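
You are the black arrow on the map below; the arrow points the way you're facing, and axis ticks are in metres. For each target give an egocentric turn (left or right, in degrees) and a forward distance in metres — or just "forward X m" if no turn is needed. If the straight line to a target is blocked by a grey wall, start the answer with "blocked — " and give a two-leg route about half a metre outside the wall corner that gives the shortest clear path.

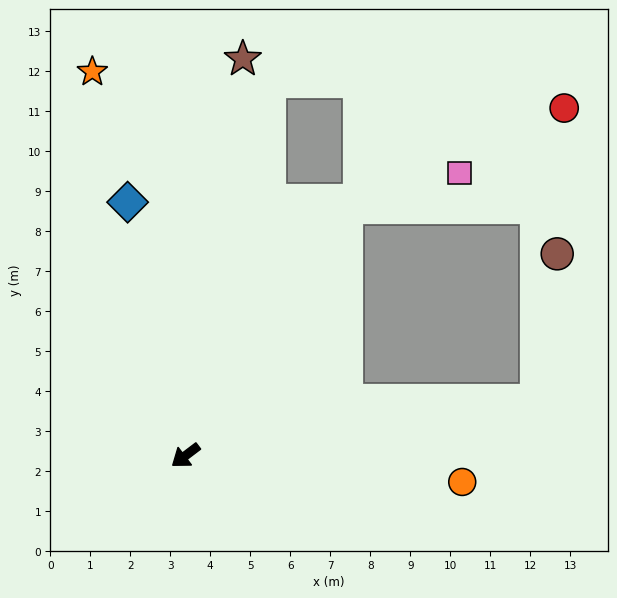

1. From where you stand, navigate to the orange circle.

turn left 137°, forward 6.9 m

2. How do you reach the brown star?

turn right 135°, forward 10.0 m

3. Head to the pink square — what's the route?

blocked — turn right 160°, forward 7.4 m, then turn right 40°, forward 3.0 m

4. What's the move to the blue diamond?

turn right 114°, forward 6.5 m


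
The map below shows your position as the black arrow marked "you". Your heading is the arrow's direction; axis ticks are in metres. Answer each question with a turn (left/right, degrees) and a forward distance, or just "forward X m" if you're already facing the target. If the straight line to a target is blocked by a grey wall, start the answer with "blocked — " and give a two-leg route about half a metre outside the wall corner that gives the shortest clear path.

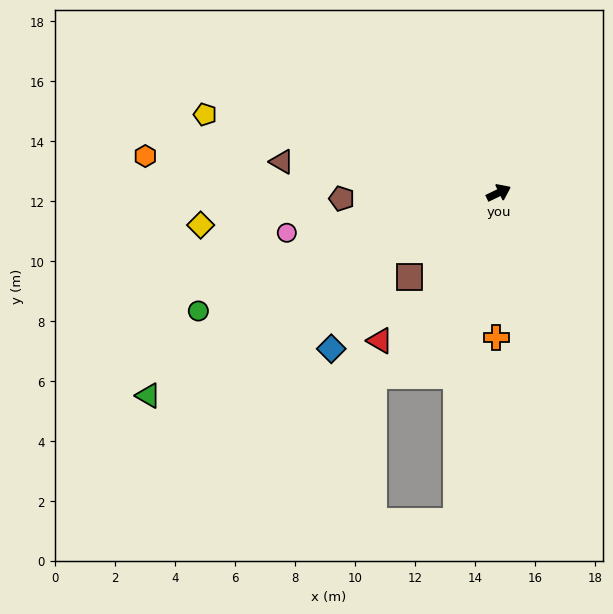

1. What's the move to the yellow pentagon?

turn left 139°, forward 10.1 m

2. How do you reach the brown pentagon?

turn left 156°, forward 5.2 m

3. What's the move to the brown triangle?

turn left 146°, forward 7.3 m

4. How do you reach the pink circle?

turn left 165°, forward 7.2 m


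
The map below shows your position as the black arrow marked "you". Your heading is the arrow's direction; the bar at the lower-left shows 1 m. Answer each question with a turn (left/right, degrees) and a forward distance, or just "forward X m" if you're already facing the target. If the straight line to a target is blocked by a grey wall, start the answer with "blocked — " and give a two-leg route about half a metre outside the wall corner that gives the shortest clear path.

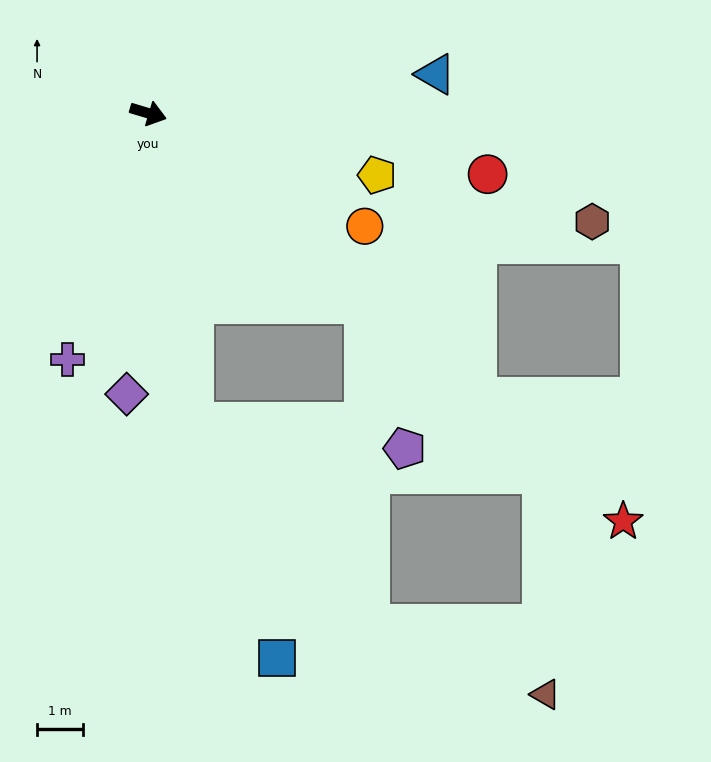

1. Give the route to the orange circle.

turn right 11°, forward 5.4 m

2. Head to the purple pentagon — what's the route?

blocked — turn right 25°, forward 6.3 m, then turn right 32°, forward 3.3 m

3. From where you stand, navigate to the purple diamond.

turn right 78°, forward 6.2 m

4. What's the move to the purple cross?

turn right 91°, forward 5.7 m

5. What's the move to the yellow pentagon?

forward 5.2 m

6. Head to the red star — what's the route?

turn right 24°, forward 13.8 m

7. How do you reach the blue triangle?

turn left 24°, forward 6.4 m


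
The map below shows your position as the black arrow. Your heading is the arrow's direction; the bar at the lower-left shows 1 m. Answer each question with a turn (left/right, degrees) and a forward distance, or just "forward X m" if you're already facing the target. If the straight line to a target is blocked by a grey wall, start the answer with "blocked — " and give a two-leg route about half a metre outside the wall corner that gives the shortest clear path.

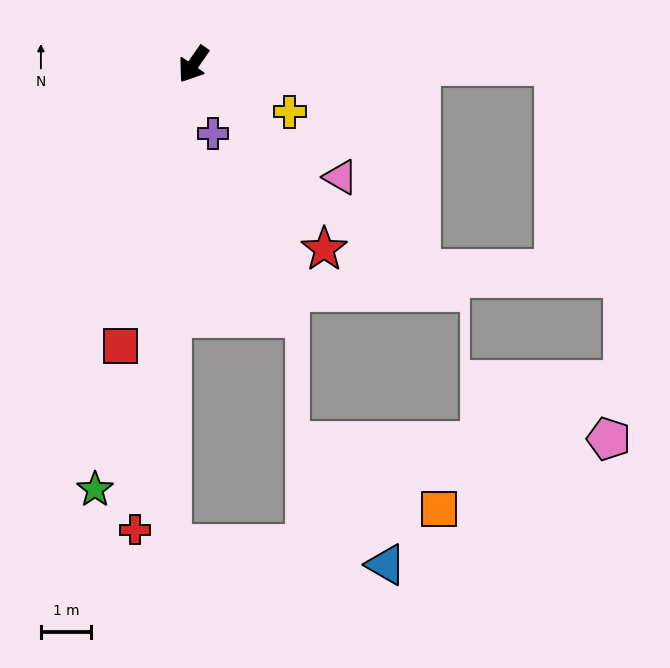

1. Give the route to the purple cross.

turn left 50°, forward 1.4 m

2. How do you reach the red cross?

turn left 28°, forward 9.4 m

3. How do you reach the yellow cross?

turn left 99°, forward 2.2 m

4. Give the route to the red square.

turn left 20°, forward 5.8 m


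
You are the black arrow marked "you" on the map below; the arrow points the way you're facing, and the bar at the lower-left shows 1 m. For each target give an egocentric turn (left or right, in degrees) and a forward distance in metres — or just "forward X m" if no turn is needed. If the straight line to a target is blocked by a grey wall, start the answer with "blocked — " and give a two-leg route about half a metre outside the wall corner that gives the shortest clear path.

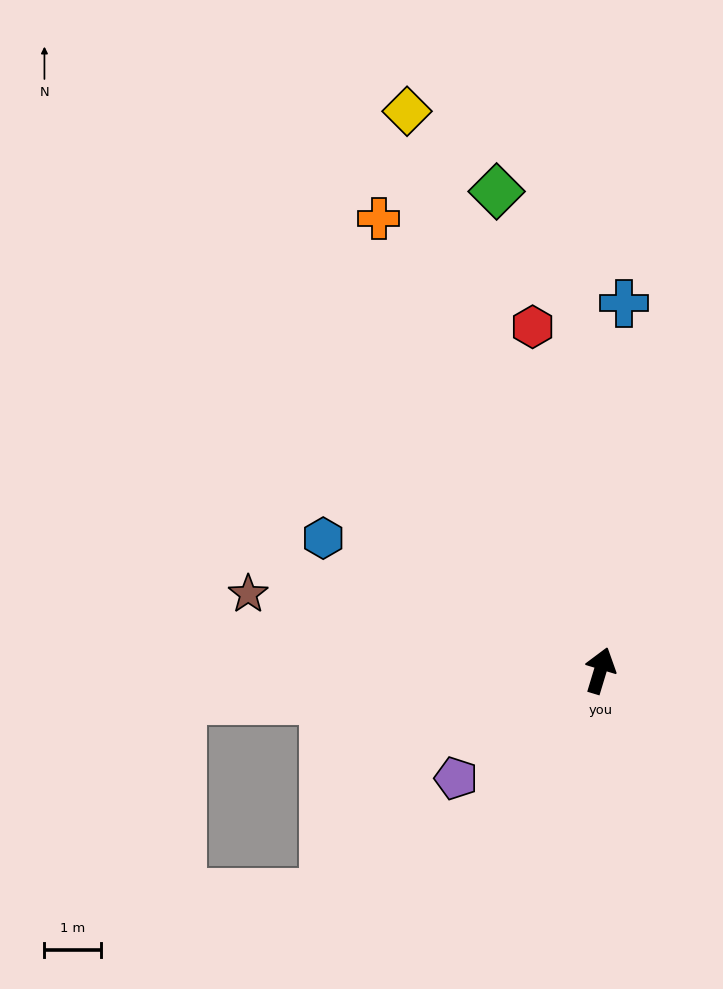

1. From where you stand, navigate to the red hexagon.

turn left 28°, forward 6.2 m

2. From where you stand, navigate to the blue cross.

turn left 13°, forward 6.5 m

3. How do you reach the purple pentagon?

turn left 144°, forward 3.2 m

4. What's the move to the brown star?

turn left 95°, forward 6.3 m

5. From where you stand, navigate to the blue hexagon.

turn left 81°, forward 5.4 m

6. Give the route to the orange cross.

turn left 43°, forward 8.9 m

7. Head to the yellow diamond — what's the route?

turn left 36°, forward 10.4 m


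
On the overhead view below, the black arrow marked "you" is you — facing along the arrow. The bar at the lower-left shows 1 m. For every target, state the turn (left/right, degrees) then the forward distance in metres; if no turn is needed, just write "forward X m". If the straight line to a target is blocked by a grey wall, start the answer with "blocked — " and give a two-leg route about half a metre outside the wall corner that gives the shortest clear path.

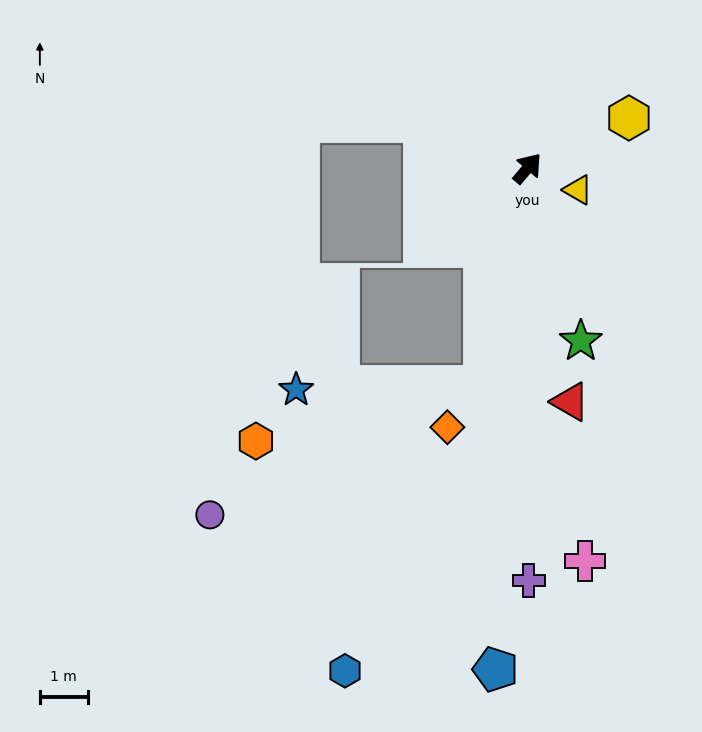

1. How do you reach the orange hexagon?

blocked — turn right 151°, forward 4.6 m, then turn right 65°, forward 4.9 m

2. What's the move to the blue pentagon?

turn right 143°, forward 10.5 m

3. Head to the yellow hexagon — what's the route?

turn right 23°, forward 2.4 m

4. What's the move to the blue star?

blocked — turn right 151°, forward 4.6 m, then turn right 77°, forward 3.9 m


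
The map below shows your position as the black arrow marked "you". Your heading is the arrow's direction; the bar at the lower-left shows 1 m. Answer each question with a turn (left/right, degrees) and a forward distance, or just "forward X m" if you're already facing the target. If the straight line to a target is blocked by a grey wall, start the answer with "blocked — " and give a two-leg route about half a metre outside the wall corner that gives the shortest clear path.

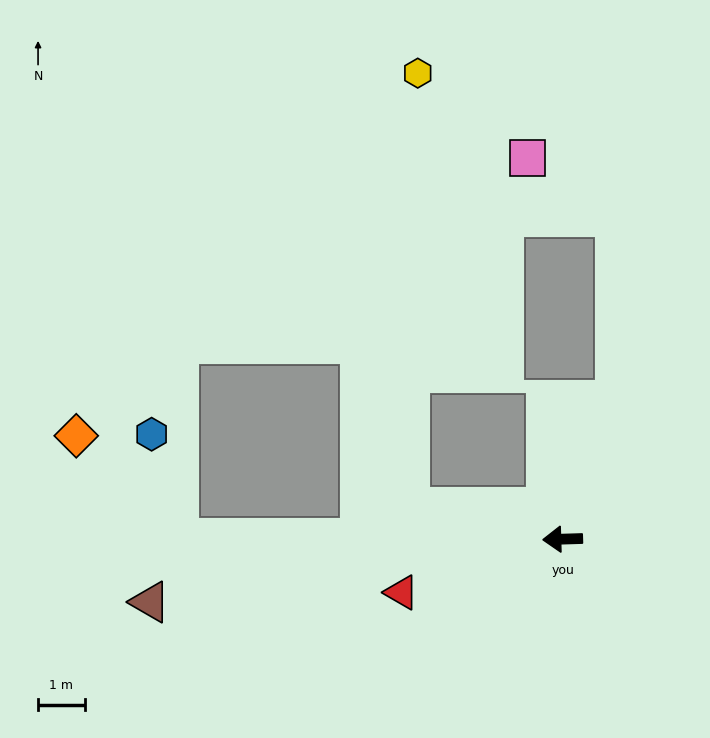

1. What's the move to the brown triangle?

turn left 7°, forward 8.9 m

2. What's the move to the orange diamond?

blocked — forward 8.2 m, then turn right 47°, forward 3.1 m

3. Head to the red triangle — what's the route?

turn left 17°, forward 3.6 m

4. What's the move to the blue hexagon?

blocked — forward 8.2 m, then turn right 77°, forward 2.3 m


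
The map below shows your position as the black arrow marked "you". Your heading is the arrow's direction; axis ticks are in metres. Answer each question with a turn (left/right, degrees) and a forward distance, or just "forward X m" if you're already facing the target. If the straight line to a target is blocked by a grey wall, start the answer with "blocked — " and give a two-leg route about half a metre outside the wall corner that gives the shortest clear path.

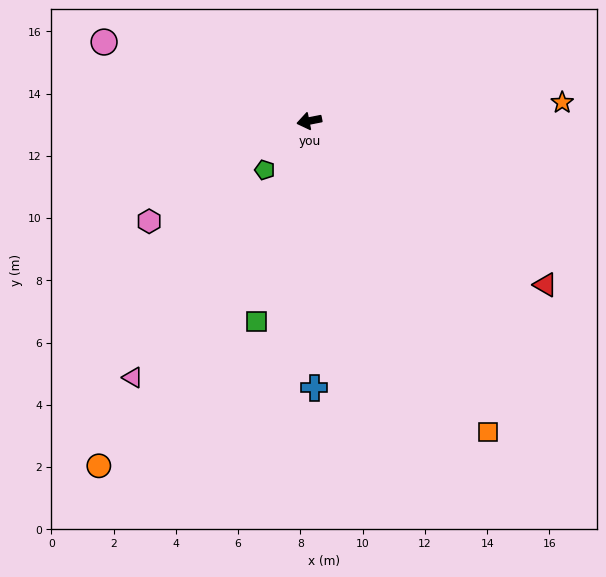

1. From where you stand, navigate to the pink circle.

turn right 32°, forward 7.1 m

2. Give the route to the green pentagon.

turn left 37°, forward 2.1 m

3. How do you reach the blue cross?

turn left 80°, forward 8.6 m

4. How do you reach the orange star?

turn left 173°, forward 8.1 m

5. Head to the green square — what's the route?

turn left 64°, forward 6.7 m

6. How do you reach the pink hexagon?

turn left 21°, forward 6.1 m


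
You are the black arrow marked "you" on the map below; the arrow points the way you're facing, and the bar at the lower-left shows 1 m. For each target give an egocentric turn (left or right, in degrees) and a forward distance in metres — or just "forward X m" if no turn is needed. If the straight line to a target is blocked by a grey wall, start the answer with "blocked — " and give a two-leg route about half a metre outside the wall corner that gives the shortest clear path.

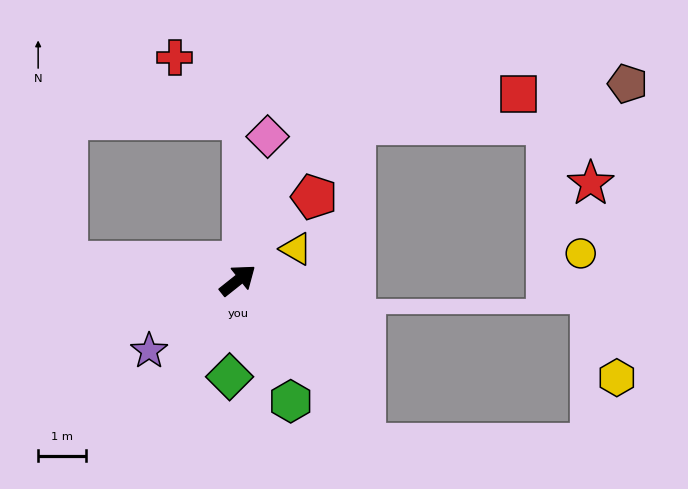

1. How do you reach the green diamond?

turn right 133°, forward 2.0 m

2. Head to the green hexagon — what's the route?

turn right 105°, forward 2.7 m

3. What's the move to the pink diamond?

turn left 40°, forward 3.0 m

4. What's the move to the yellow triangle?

turn right 10°, forward 1.4 m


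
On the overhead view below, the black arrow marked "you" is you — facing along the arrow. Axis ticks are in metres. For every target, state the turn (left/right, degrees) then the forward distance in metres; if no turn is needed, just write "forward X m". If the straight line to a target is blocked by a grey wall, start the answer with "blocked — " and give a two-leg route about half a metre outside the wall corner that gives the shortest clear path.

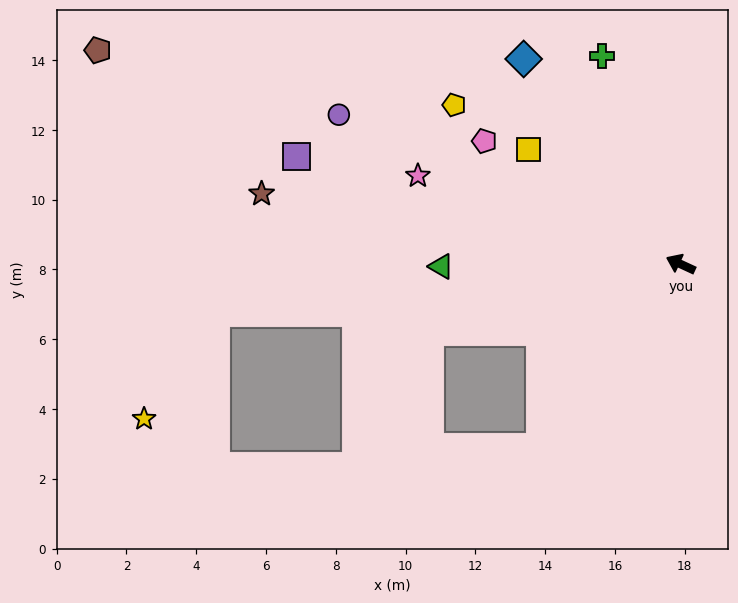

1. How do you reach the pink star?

turn left 6°, forward 7.9 m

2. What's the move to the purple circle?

forward 10.7 m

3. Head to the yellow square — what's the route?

turn right 12°, forward 5.5 m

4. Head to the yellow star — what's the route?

blocked — turn left 31°, forward 13.4 m, then turn left 50°, forward 3.7 m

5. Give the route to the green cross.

turn right 44°, forward 6.4 m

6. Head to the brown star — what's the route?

turn left 15°, forward 12.2 m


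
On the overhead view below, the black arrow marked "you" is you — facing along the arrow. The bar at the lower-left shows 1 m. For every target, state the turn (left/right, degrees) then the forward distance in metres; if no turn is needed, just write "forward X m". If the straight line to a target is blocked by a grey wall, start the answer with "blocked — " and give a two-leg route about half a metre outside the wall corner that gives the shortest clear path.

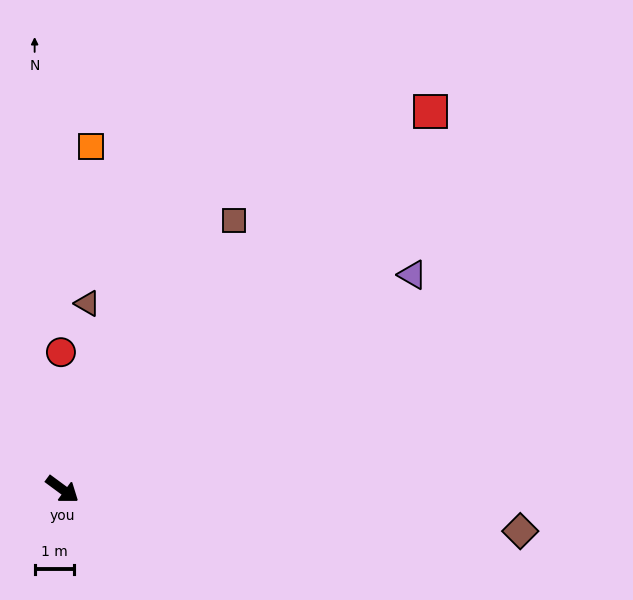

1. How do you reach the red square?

turn left 82°, forward 13.5 m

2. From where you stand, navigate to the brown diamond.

turn left 31°, forward 11.7 m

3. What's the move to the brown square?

turn left 94°, forward 8.1 m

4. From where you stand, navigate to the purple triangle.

turn left 68°, forward 10.5 m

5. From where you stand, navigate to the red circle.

turn left 127°, forward 3.5 m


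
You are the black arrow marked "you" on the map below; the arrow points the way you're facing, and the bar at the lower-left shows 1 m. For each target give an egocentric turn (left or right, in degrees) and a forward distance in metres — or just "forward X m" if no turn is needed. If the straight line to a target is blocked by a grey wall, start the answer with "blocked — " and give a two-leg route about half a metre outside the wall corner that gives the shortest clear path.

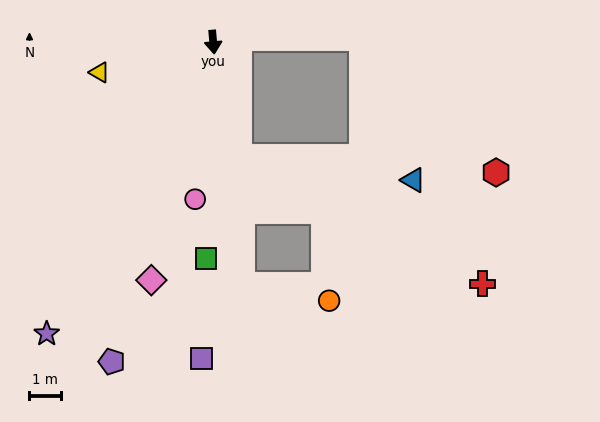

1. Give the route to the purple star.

turn right 35°, forward 10.8 m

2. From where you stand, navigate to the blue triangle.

blocked — turn left 7°, forward 3.8 m, then turn left 70°, forward 5.7 m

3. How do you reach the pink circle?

turn right 12°, forward 5.1 m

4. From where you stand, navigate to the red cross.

blocked — turn left 7°, forward 3.8 m, then turn left 50°, forward 8.8 m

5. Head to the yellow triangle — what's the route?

turn right 80°, forward 3.8 m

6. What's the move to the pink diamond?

turn right 20°, forward 7.9 m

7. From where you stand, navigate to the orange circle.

blocked — forward 7.8 m, then turn left 74°, forward 2.8 m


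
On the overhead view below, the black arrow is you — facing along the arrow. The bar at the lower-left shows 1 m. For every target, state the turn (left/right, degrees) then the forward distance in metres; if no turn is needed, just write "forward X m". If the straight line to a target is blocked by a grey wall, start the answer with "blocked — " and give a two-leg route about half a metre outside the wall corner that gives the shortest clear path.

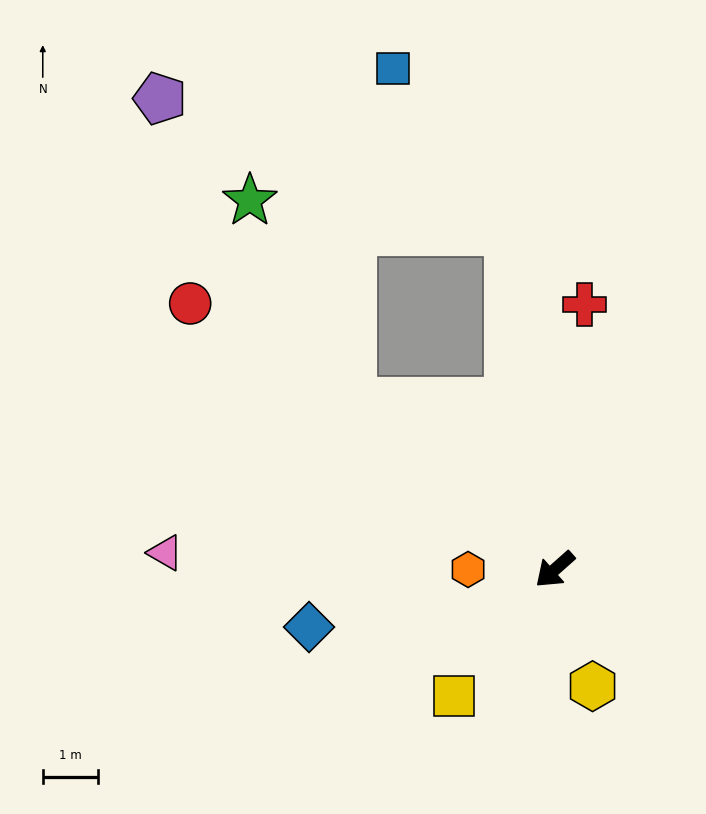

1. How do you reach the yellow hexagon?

turn left 66°, forward 2.2 m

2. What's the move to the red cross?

turn right 138°, forward 4.8 m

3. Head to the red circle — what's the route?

turn right 78°, forward 8.1 m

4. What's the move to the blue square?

blocked — turn right 124°, forward 6.1 m, then turn left 28°, forward 3.6 m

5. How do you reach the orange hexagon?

turn right 42°, forward 1.6 m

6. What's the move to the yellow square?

turn left 10°, forward 2.9 m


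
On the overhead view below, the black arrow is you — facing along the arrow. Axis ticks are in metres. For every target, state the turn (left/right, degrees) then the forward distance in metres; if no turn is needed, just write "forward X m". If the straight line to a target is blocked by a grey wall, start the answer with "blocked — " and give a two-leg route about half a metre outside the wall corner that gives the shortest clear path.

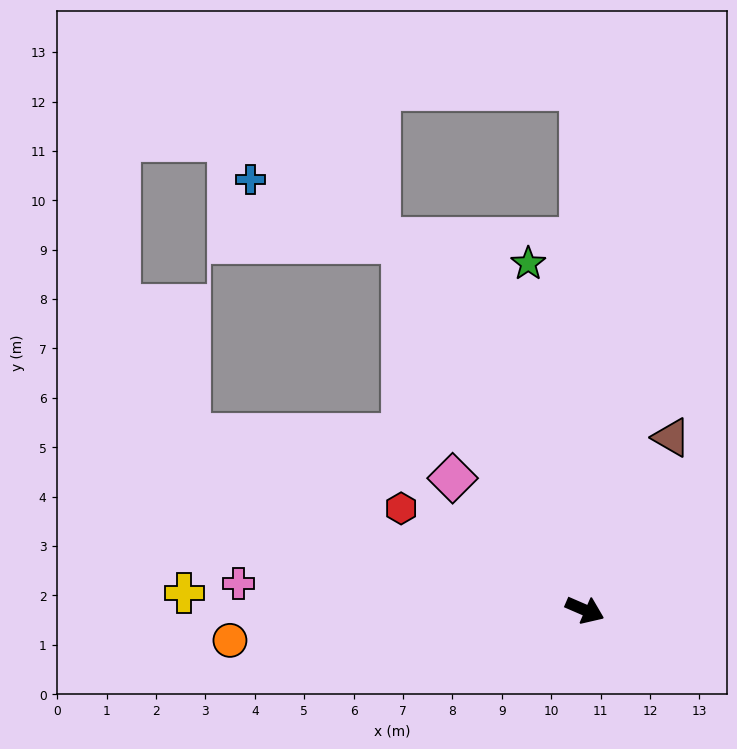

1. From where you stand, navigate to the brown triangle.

turn left 87°, forward 3.9 m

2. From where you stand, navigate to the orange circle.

turn right 152°, forward 7.2 m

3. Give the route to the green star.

turn left 123°, forward 7.1 m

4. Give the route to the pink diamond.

turn left 158°, forward 3.8 m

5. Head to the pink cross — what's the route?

turn right 161°, forward 7.0 m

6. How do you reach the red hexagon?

turn left 174°, forward 4.3 m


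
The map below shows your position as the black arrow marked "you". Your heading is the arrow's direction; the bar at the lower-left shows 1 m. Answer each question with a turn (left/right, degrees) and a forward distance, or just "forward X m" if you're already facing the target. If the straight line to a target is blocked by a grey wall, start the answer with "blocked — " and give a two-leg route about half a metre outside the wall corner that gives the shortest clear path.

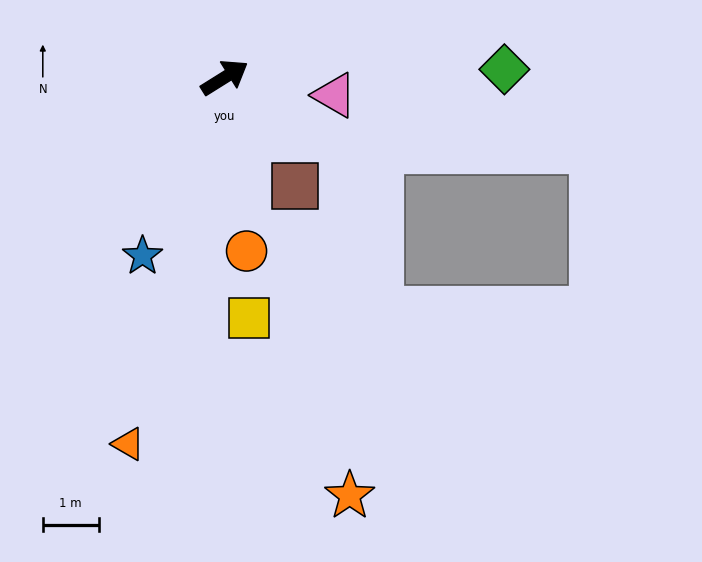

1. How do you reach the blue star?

turn right 147°, forward 3.5 m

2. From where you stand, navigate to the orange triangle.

turn right 137°, forward 6.8 m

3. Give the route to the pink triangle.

turn right 41°, forward 2.0 m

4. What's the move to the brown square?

turn right 89°, forward 2.3 m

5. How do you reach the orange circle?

turn right 115°, forward 3.1 m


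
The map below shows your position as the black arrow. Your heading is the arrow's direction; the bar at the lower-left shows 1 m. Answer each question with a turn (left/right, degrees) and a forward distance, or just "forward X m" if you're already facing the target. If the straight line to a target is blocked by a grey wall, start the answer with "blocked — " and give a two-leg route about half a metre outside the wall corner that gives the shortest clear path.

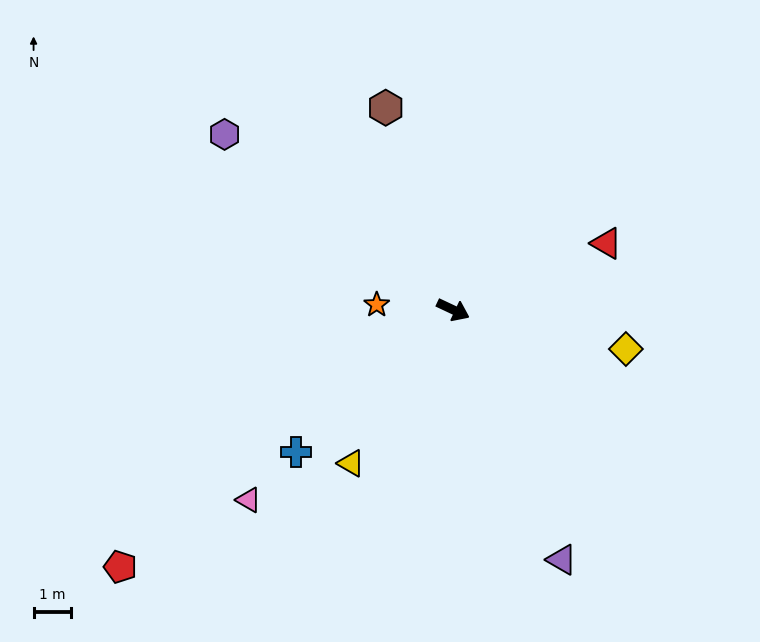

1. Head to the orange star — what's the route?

turn right 159°, forward 2.0 m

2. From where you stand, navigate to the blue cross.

turn right 113°, forward 5.6 m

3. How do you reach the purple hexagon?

turn left 168°, forward 7.6 m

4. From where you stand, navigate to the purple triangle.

turn right 41°, forward 7.2 m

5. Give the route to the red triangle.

turn left 49°, forward 4.4 m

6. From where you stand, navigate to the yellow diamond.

turn left 12°, forward 4.7 m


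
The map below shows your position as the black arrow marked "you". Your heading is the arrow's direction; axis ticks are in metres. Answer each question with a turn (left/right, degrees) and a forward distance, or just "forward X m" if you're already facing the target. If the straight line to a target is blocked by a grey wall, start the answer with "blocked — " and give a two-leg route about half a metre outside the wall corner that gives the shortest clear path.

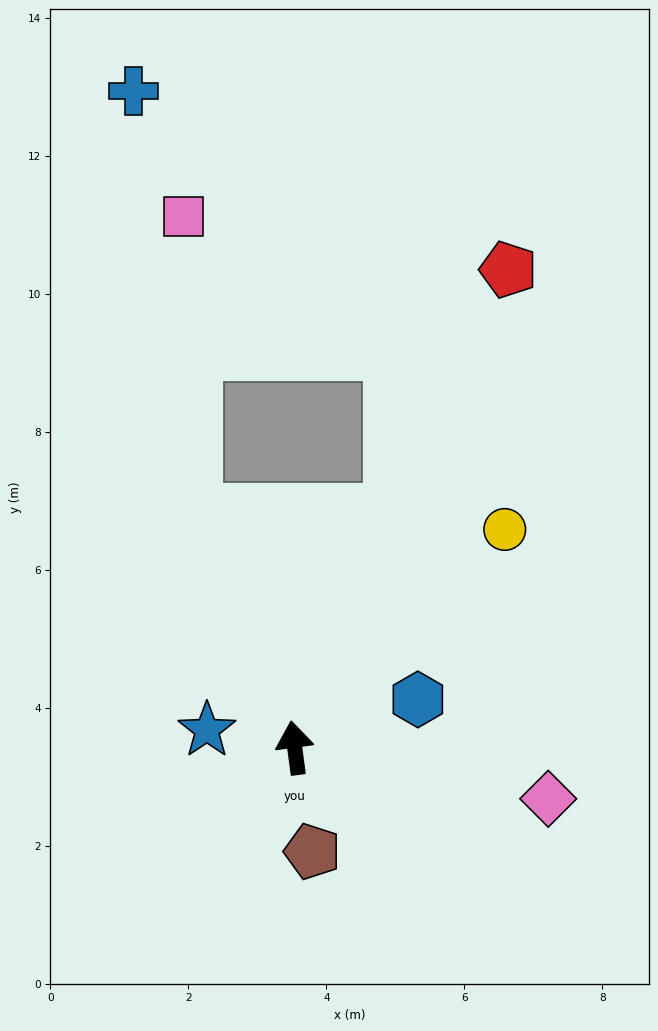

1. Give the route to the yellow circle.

turn right 51°, forward 4.4 m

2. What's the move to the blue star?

turn left 71°, forward 1.3 m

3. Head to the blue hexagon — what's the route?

turn right 76°, forward 1.9 m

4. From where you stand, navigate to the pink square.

blocked — turn left 16°, forward 3.7 m, then turn right 22°, forward 4.3 m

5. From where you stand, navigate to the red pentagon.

turn right 32°, forward 7.6 m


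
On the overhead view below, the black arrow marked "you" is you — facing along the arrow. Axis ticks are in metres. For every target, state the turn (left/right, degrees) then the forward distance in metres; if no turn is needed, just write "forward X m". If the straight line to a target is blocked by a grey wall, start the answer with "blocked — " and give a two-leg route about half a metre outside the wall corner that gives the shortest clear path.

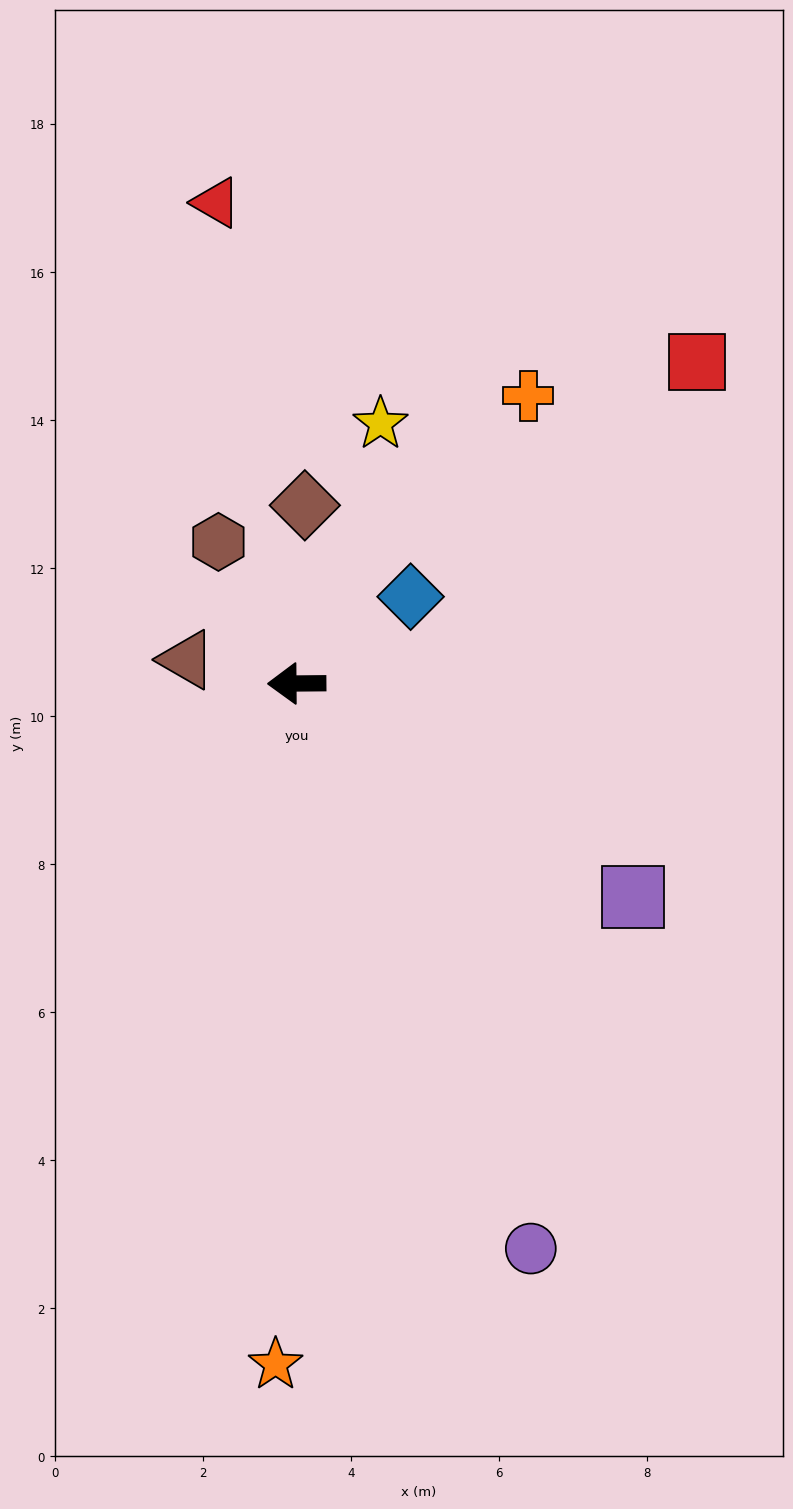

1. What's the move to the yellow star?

turn right 108°, forward 3.7 m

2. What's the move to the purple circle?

turn left 112°, forward 8.3 m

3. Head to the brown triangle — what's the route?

turn right 13°, forward 1.5 m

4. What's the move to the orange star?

turn left 88°, forward 9.2 m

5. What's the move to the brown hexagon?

turn right 62°, forward 2.2 m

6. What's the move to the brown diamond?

turn right 93°, forward 2.4 m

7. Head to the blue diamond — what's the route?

turn right 143°, forward 1.9 m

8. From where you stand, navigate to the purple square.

turn left 147°, forward 5.4 m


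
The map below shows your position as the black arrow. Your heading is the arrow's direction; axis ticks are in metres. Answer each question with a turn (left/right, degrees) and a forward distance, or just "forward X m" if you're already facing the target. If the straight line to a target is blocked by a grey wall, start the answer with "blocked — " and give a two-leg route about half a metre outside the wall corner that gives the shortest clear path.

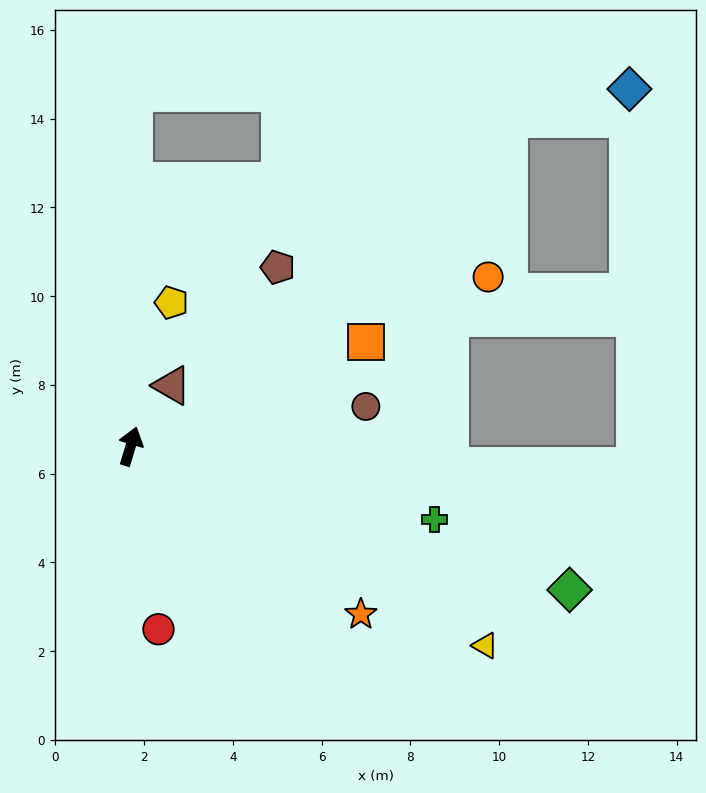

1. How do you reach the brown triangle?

turn right 17°, forward 1.7 m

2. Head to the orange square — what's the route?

turn right 50°, forward 5.8 m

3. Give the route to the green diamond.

turn right 91°, forward 10.4 m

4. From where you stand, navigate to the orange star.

turn right 109°, forward 6.4 m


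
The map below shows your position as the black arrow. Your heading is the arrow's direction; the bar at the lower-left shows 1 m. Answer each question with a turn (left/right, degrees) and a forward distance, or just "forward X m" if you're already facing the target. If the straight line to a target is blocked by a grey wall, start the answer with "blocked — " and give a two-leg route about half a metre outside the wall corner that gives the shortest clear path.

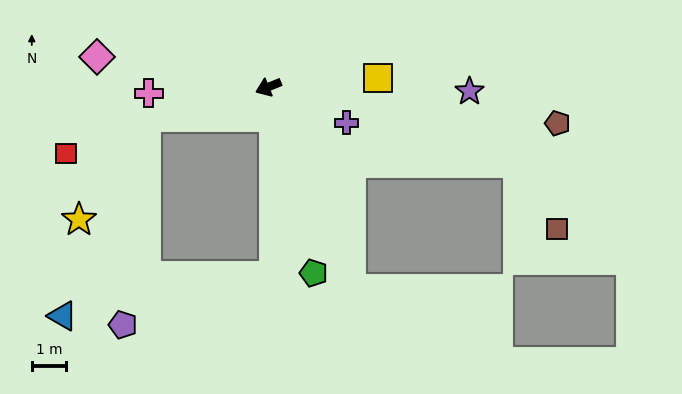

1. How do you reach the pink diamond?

turn right 32°, forward 5.0 m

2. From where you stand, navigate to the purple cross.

turn left 133°, forward 2.5 m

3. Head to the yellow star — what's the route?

blocked — turn right 8°, forward 3.6 m, then turn left 43°, forward 3.5 m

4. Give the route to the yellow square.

turn left 163°, forward 3.2 m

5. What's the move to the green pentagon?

turn left 82°, forward 5.5 m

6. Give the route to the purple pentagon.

blocked — turn right 8°, forward 3.6 m, then turn left 70°, forward 6.0 m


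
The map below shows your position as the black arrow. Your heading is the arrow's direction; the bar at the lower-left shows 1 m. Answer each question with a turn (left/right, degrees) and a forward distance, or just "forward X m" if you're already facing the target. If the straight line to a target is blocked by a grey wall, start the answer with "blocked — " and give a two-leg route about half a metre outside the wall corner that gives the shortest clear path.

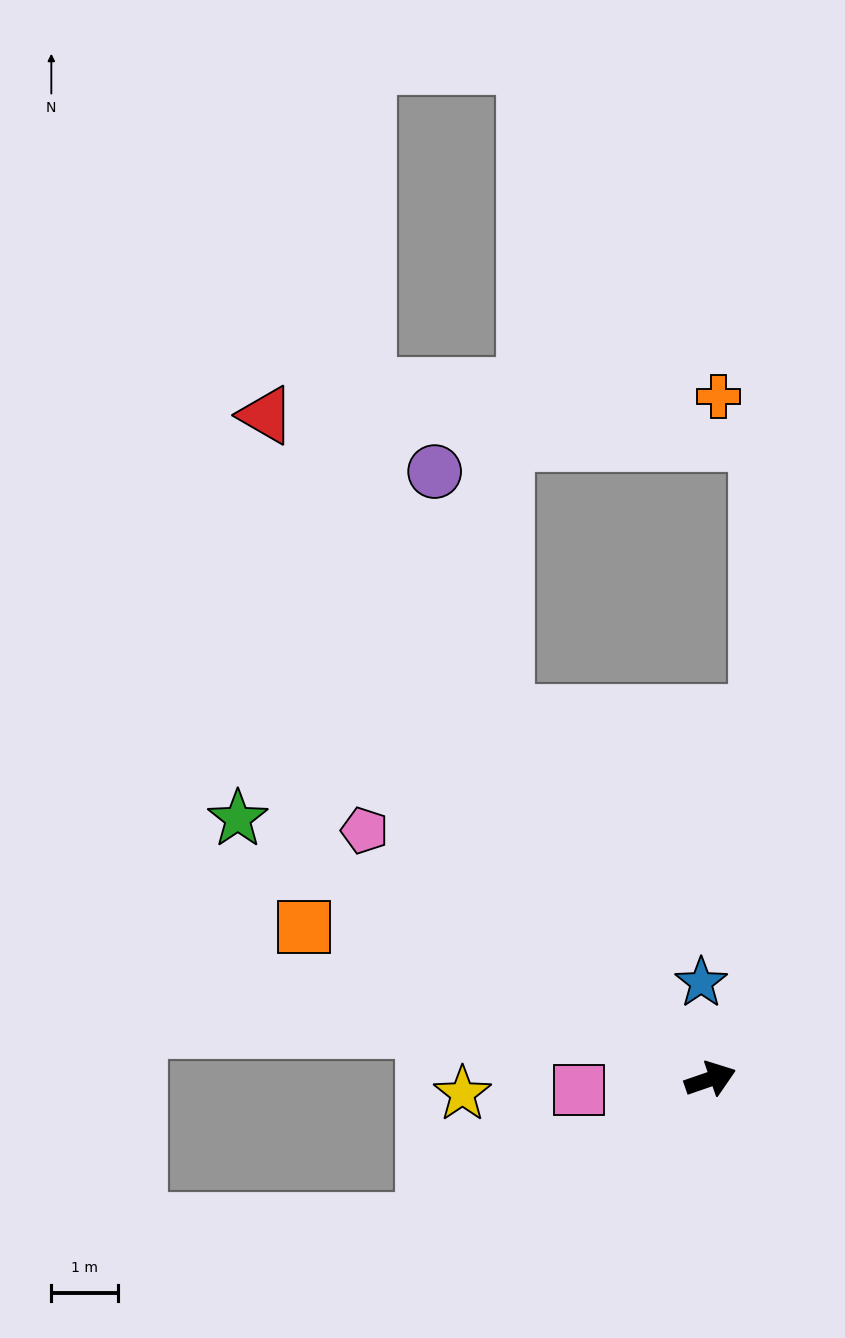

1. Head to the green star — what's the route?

turn left 132°, forward 8.1 m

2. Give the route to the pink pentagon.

turn left 125°, forward 6.4 m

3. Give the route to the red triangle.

turn left 105°, forward 11.9 m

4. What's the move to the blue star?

turn left 76°, forward 1.4 m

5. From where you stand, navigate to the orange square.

turn left 140°, forward 6.5 m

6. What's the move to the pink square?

turn left 166°, forward 2.0 m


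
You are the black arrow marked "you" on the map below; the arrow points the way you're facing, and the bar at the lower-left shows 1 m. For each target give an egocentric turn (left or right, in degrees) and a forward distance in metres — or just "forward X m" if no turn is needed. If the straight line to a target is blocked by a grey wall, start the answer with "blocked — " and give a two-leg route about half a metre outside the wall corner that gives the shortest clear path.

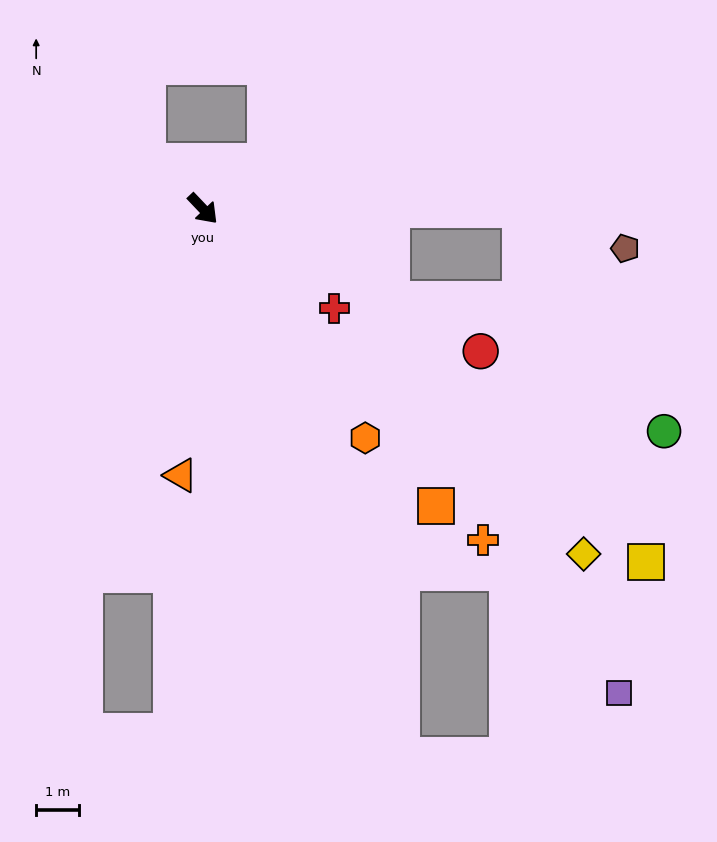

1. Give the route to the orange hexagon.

turn right 8°, forward 6.5 m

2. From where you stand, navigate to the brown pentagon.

blocked — turn left 46°, forward 7.4 m, then turn right 20°, forward 2.6 m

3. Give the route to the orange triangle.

turn right 48°, forward 6.2 m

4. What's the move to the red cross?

turn left 9°, forward 3.8 m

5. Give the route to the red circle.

turn left 19°, forward 7.3 m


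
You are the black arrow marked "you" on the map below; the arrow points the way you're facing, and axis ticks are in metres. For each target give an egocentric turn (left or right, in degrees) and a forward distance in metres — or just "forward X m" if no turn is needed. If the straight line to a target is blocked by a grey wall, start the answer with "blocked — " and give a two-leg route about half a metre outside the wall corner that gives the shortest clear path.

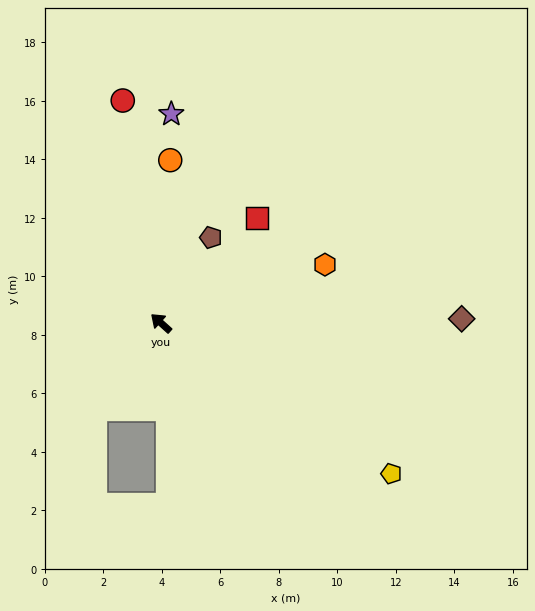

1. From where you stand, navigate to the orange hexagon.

turn right 118°, forward 6.0 m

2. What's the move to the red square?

turn right 90°, forward 4.9 m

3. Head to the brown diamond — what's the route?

turn right 137°, forward 10.3 m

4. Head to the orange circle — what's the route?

turn right 51°, forward 5.6 m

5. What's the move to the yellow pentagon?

turn right 171°, forward 9.4 m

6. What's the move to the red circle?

turn right 38°, forward 7.7 m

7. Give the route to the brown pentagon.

turn right 78°, forward 3.4 m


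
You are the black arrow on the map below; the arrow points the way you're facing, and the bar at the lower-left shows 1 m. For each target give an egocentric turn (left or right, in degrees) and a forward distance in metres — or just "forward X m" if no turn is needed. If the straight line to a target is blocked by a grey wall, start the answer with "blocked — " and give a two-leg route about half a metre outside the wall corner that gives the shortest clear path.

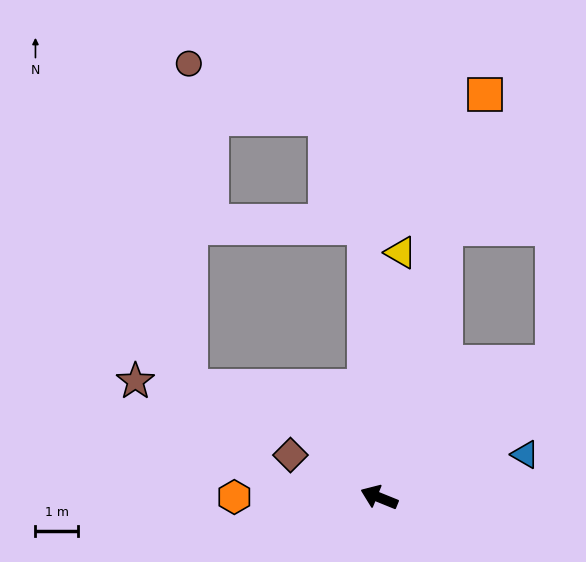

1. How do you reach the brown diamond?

turn right 3°, forward 2.3 m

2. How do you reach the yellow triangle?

turn right 73°, forward 5.8 m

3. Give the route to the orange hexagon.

turn left 22°, forward 3.4 m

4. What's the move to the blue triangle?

turn right 142°, forward 3.6 m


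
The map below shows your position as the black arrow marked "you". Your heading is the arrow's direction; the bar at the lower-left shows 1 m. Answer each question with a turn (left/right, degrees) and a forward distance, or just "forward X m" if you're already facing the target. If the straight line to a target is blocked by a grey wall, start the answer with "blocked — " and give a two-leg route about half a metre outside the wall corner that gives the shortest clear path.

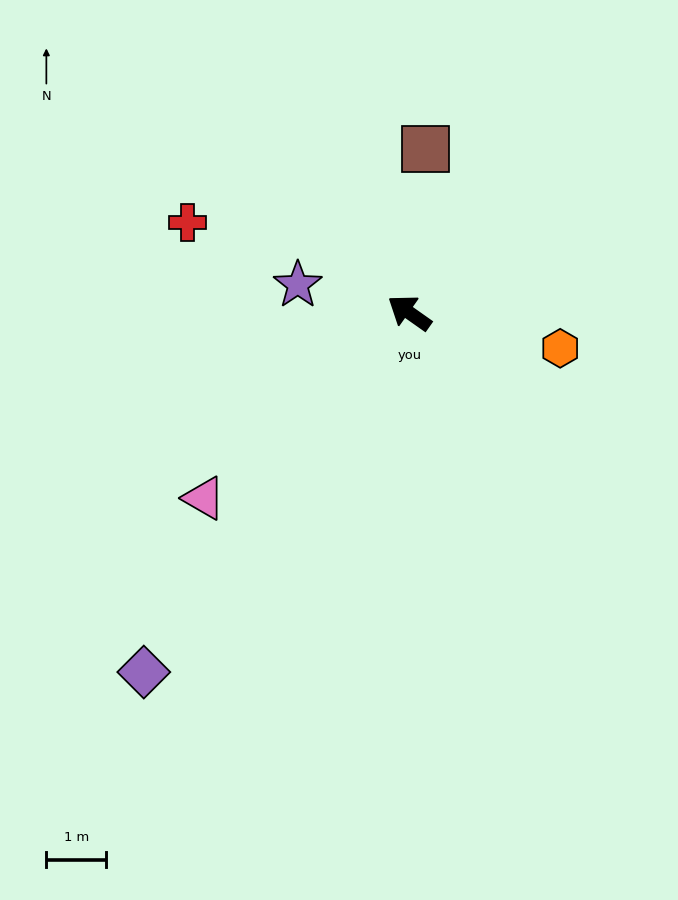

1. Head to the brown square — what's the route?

turn right 60°, forward 2.7 m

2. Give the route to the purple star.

turn left 21°, forward 1.9 m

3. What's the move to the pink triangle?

turn left 77°, forward 4.6 m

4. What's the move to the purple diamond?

turn left 89°, forward 7.5 m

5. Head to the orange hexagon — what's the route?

turn right 158°, forward 2.6 m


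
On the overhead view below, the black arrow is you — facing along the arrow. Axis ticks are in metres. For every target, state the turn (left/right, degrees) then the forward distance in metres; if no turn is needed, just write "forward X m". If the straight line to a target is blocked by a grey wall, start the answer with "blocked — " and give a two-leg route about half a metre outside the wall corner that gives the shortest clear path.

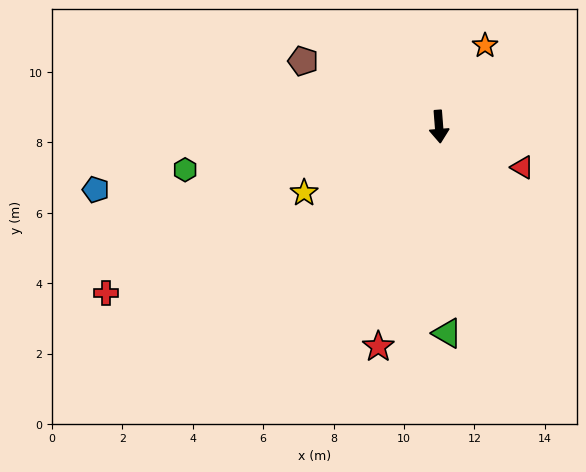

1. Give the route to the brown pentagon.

turn right 120°, forward 4.3 m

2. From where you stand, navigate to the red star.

turn right 20°, forward 6.5 m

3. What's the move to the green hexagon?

turn right 85°, forward 7.3 m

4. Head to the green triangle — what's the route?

turn right 2°, forward 5.9 m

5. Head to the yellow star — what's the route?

turn right 68°, forward 4.3 m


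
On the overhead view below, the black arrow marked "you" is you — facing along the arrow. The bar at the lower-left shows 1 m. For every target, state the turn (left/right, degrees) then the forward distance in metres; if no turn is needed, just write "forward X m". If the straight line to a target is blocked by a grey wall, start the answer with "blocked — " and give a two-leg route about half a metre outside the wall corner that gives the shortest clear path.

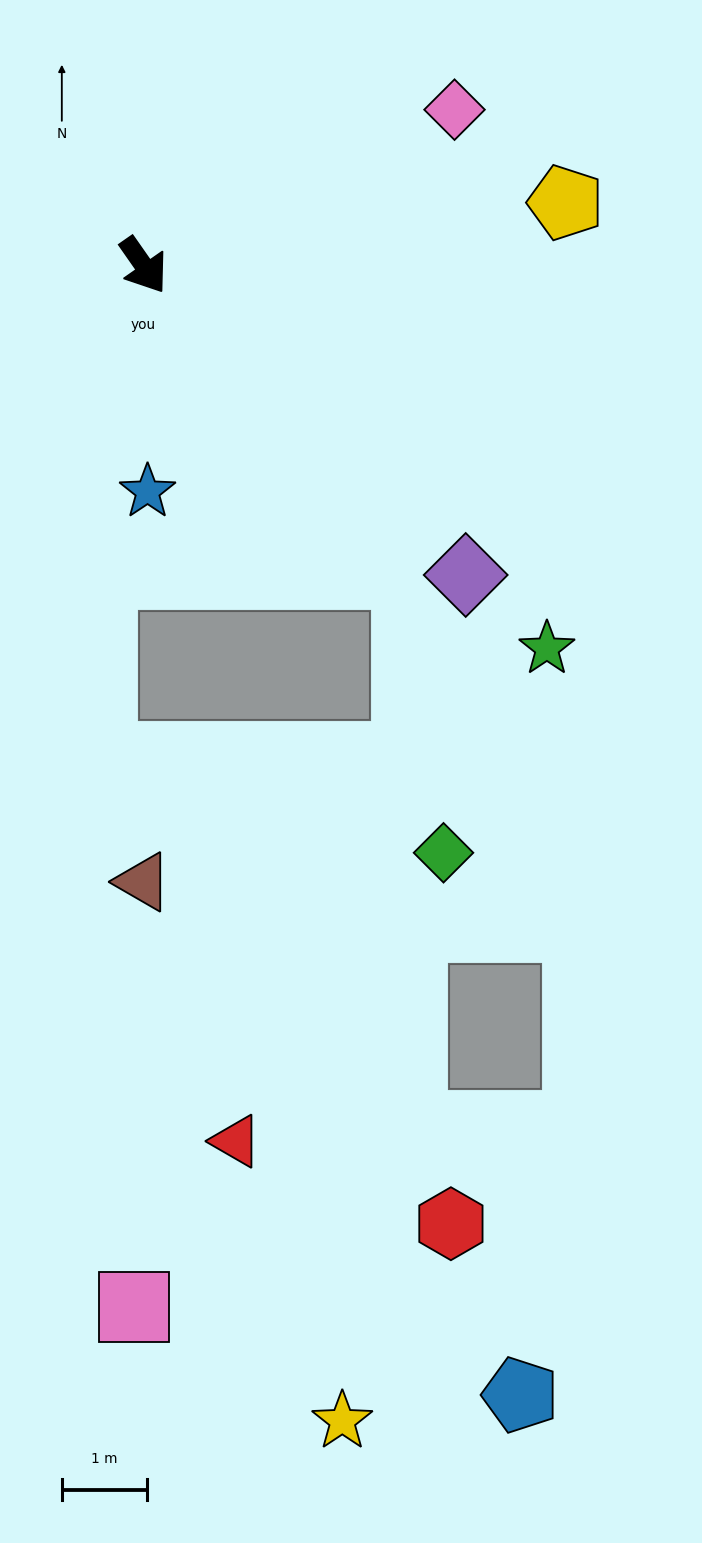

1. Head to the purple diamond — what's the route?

turn left 11°, forward 5.3 m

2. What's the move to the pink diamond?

turn left 82°, forward 4.1 m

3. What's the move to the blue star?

turn right 34°, forward 2.7 m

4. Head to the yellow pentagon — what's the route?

turn left 64°, forward 5.0 m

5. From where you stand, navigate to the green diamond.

blocked — turn left 6°, forward 4.8 m, then turn right 34°, forward 3.3 m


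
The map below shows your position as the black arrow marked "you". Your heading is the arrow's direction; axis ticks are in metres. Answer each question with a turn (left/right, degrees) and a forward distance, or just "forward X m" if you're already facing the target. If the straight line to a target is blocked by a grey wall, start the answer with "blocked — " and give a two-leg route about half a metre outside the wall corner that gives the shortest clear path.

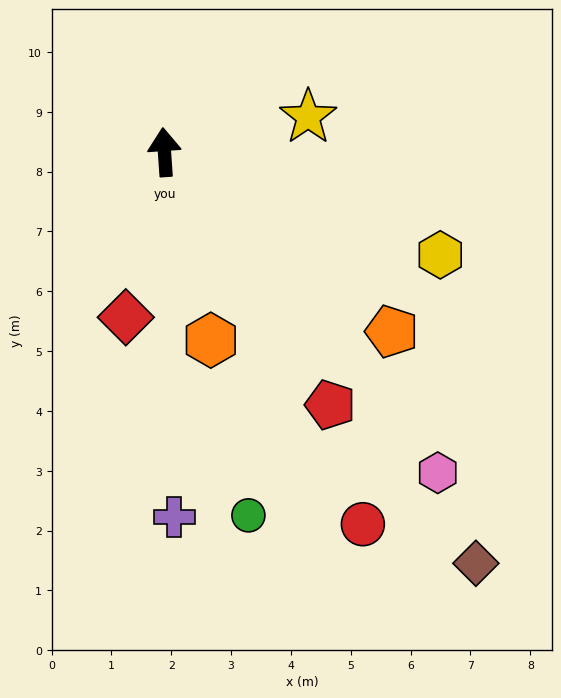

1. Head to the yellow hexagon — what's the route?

turn right 114°, forward 4.9 m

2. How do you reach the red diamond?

turn left 163°, forward 2.8 m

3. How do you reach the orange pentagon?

turn right 132°, forward 4.8 m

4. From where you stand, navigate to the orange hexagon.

turn right 170°, forward 3.2 m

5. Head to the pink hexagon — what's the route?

turn right 144°, forward 7.0 m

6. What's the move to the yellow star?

turn right 80°, forward 2.5 m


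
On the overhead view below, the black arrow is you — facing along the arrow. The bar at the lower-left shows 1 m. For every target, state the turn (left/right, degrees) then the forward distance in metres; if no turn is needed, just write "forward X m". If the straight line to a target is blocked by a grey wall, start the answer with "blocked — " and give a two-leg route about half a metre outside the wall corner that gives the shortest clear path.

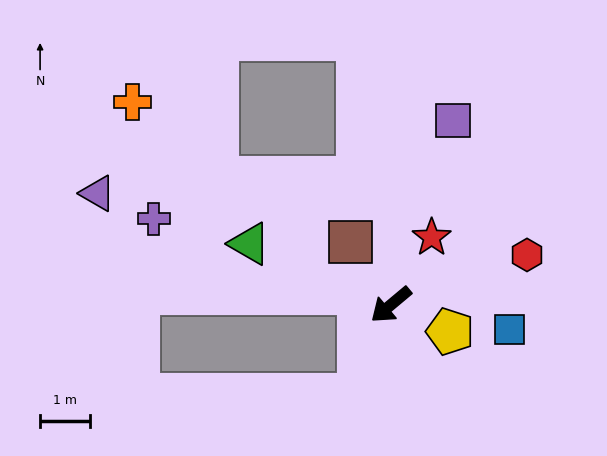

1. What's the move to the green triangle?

turn right 63°, forward 3.1 m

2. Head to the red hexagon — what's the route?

turn left 160°, forward 2.9 m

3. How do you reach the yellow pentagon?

turn left 116°, forward 1.3 m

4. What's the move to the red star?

turn right 161°, forward 1.6 m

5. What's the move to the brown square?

turn right 97°, forward 1.5 m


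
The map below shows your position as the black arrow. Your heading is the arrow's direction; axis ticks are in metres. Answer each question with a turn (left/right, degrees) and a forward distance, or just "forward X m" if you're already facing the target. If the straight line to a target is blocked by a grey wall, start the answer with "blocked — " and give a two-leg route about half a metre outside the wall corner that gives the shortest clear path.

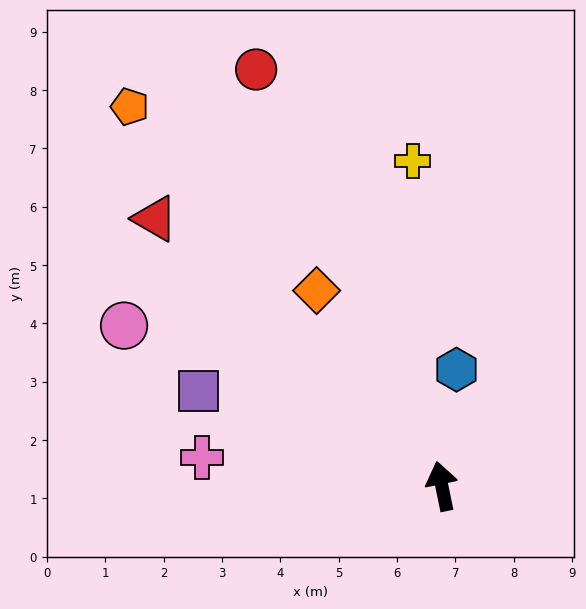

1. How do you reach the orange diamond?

turn left 21°, forward 4.0 m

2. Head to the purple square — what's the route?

turn left 57°, forward 4.5 m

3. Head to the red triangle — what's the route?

turn left 35°, forward 6.7 m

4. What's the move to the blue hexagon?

turn right 19°, forward 2.0 m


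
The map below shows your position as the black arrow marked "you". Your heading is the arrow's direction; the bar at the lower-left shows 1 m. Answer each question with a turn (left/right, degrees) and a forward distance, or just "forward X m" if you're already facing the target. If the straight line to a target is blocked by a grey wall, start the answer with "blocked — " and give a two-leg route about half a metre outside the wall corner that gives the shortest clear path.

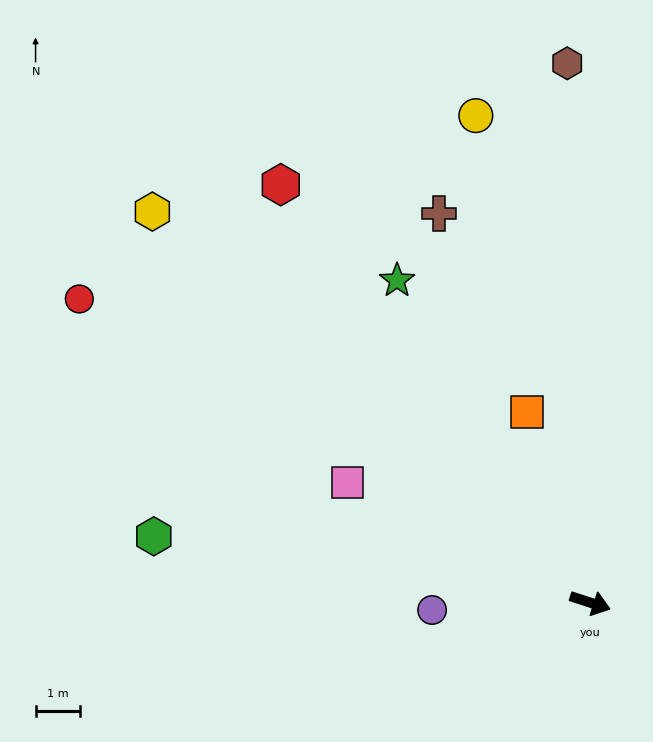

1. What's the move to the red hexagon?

turn left 145°, forward 11.7 m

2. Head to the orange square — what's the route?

turn left 126°, forward 4.5 m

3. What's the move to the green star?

turn left 139°, forward 8.5 m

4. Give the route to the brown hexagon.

turn left 110°, forward 12.2 m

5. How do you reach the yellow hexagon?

turn left 156°, forward 13.3 m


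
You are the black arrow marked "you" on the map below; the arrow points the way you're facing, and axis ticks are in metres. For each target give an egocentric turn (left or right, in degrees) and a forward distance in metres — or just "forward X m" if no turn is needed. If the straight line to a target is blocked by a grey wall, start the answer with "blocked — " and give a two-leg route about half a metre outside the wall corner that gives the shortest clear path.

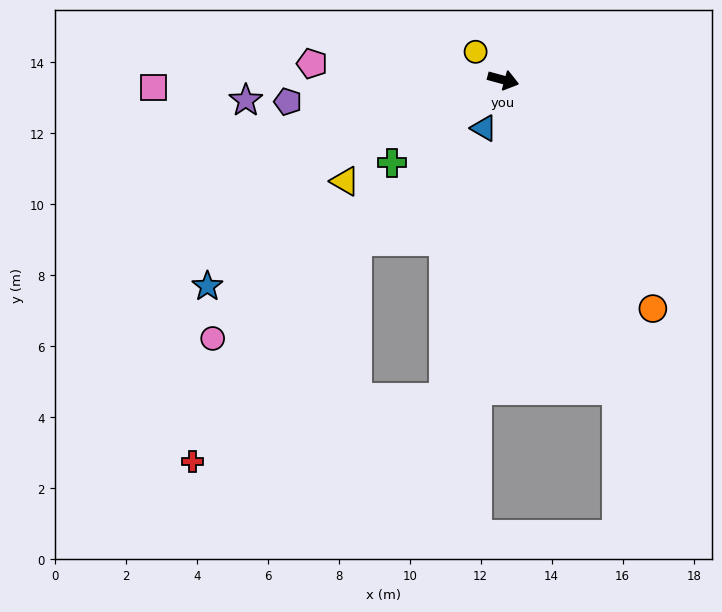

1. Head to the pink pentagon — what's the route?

turn right 170°, forward 5.4 m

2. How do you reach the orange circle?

turn right 42°, forward 7.7 m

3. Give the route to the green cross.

turn right 128°, forward 3.9 m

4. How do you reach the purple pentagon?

turn right 159°, forward 6.1 m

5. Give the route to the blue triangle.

turn right 97°, forward 1.5 m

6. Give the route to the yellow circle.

turn left 150°, forward 1.1 m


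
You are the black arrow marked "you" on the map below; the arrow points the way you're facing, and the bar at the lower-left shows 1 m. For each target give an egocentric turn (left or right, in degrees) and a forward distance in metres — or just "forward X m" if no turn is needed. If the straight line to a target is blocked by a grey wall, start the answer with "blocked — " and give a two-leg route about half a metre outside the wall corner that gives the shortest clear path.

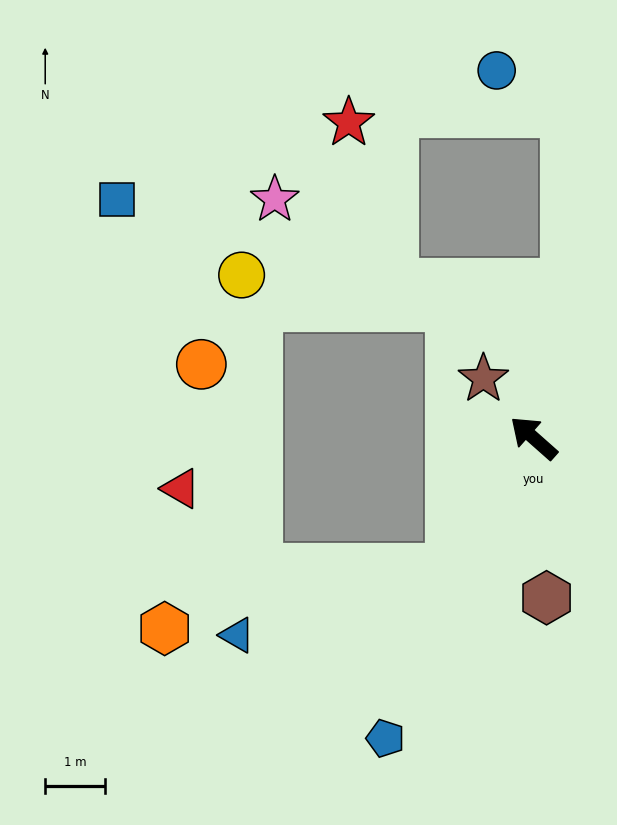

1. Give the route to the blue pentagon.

turn left 105°, forward 5.6 m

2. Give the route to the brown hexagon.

turn left 136°, forward 2.7 m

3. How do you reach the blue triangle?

blocked — turn left 99°, forward 2.6 m, then turn right 40°, forward 3.7 m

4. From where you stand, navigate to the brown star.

turn right 8°, forward 1.3 m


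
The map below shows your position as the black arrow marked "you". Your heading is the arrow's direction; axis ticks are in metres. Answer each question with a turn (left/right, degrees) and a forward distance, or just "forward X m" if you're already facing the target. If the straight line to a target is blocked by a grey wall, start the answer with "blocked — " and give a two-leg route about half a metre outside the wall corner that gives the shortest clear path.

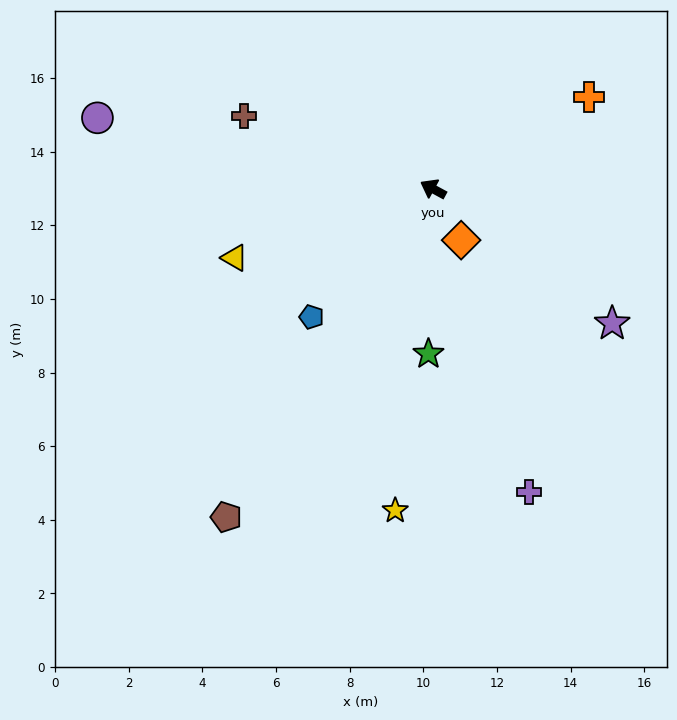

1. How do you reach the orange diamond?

turn left 147°, forward 1.6 m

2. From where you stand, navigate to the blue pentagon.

turn left 75°, forward 4.8 m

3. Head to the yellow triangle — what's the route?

turn left 48°, forward 5.7 m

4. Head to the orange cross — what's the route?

turn right 121°, forward 4.9 m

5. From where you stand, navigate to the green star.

turn left 117°, forward 4.5 m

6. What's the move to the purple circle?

turn left 17°, forward 9.3 m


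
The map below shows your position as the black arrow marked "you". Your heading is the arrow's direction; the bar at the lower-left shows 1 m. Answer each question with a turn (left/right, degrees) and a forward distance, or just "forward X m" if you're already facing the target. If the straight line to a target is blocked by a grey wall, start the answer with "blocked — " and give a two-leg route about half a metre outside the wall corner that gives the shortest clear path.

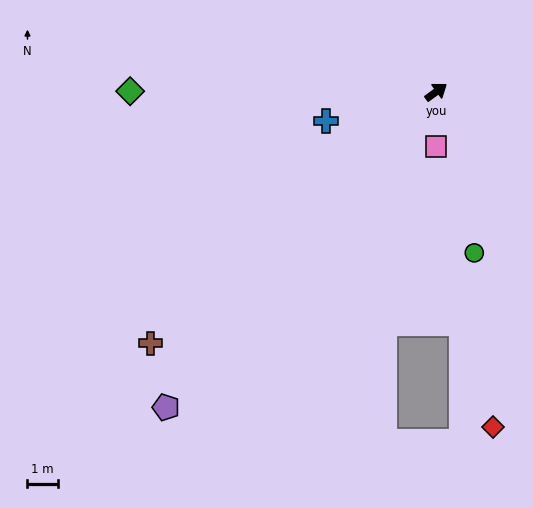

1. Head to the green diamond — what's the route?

turn left 144°, forward 10.1 m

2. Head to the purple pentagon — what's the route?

turn right 167°, forward 13.7 m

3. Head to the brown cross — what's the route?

turn right 175°, forward 12.6 m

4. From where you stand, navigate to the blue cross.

turn left 159°, forward 3.8 m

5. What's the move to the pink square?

turn right 126°, forward 1.8 m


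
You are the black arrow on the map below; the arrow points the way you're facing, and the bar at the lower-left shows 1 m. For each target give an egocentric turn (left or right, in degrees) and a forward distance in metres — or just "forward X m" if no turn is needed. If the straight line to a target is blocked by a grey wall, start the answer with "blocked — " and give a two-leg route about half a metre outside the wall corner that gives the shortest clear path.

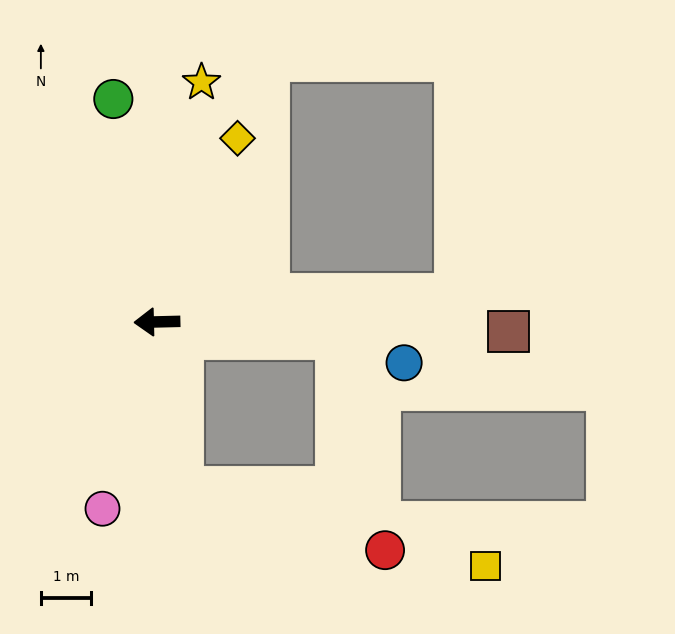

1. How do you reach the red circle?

blocked — turn left 98°, forward 3.4 m, then turn left 63°, forward 4.2 m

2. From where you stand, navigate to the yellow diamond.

turn right 115°, forward 4.0 m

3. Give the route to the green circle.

turn right 80°, forward 4.6 m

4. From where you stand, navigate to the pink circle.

turn left 72°, forward 3.9 m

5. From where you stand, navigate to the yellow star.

turn right 102°, forward 4.9 m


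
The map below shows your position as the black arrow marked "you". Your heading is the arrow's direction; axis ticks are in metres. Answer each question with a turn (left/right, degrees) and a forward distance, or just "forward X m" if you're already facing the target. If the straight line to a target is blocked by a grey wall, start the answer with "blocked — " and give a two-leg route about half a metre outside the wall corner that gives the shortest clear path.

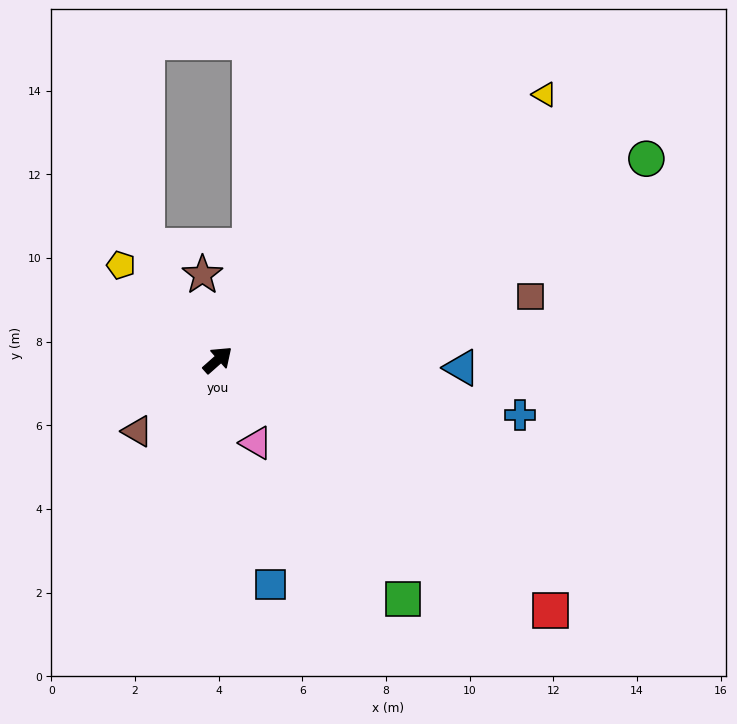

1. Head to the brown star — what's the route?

turn left 59°, forward 2.1 m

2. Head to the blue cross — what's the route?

turn right 52°, forward 7.3 m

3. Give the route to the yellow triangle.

turn right 2°, forward 10.1 m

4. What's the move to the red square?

turn right 78°, forward 10.0 m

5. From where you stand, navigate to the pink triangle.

turn right 107°, forward 2.2 m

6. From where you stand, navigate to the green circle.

turn right 16°, forward 11.3 m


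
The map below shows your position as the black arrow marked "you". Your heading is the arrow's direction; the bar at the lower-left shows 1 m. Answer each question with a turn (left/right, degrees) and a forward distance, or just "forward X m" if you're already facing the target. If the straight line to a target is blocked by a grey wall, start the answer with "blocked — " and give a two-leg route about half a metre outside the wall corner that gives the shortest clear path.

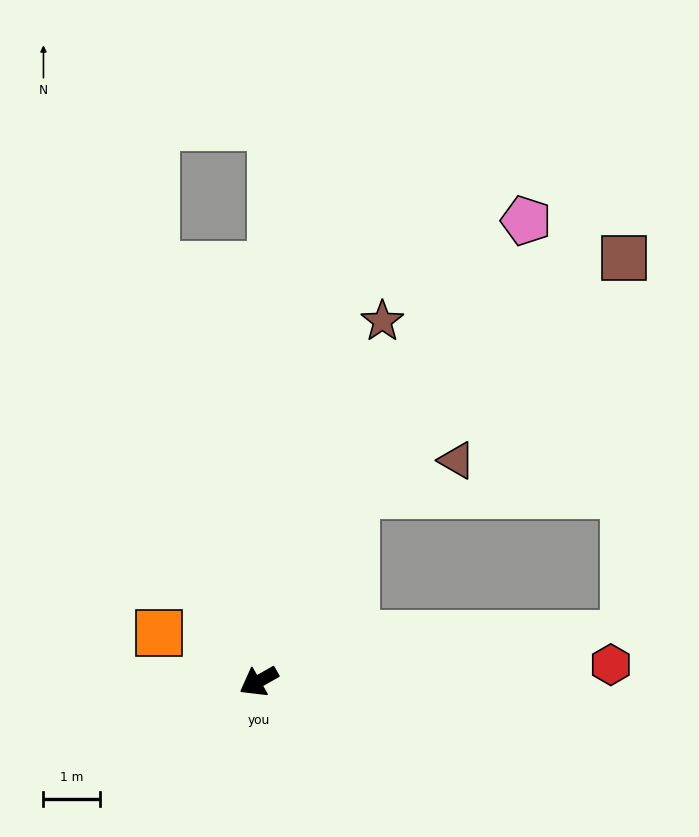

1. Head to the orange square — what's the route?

turn right 55°, forward 2.0 m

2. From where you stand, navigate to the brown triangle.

blocked — turn right 147°, forward 3.7 m, then turn right 44°, forward 1.9 m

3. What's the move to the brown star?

turn right 139°, forward 6.8 m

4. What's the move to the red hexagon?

turn left 153°, forward 6.3 m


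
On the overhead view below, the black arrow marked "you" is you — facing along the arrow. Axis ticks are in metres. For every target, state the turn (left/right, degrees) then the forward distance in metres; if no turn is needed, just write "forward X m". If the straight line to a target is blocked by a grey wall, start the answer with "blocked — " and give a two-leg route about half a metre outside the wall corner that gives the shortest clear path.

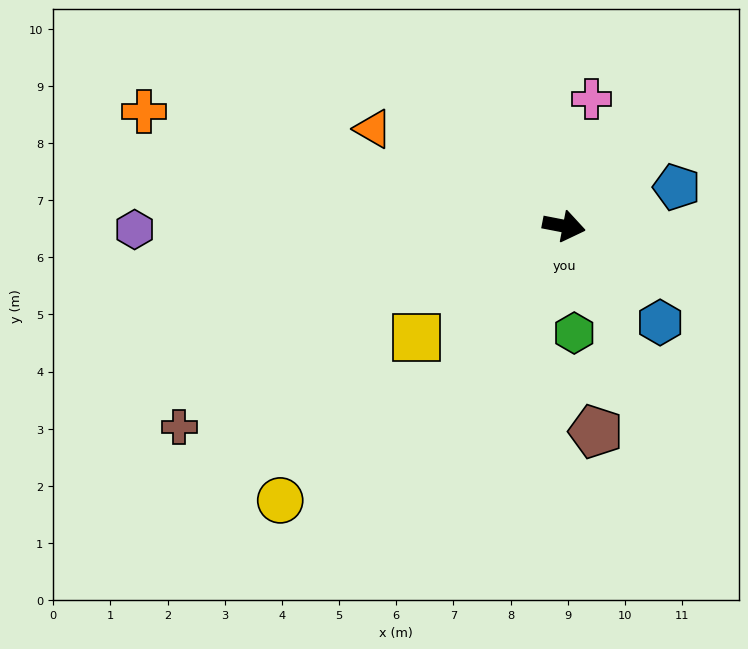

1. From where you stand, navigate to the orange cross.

turn left 176°, forward 7.6 m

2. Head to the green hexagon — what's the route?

turn right 74°, forward 1.9 m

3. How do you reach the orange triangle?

turn left 164°, forward 3.7 m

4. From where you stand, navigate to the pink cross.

turn left 89°, forward 2.3 m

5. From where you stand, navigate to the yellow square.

turn right 132°, forward 3.2 m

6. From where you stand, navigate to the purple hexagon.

turn right 169°, forward 7.5 m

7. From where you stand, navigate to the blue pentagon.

turn left 30°, forward 2.1 m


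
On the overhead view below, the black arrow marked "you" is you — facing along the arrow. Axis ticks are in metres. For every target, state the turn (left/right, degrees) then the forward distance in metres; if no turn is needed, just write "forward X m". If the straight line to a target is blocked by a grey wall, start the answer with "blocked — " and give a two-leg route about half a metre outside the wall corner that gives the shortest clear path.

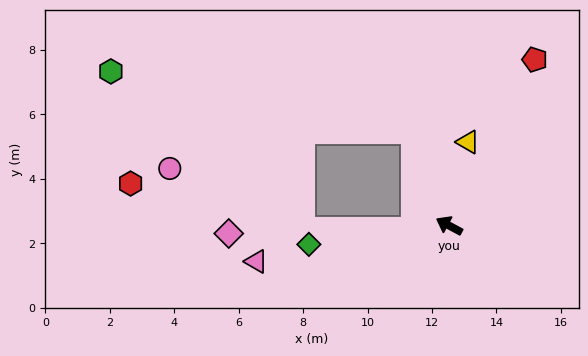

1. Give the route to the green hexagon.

blocked — turn right 42°, forward 3.1 m, then turn left 59°, forward 9.6 m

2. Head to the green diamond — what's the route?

turn left 36°, forward 4.4 m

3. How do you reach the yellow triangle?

turn right 74°, forward 2.7 m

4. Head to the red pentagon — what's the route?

turn right 89°, forward 5.8 m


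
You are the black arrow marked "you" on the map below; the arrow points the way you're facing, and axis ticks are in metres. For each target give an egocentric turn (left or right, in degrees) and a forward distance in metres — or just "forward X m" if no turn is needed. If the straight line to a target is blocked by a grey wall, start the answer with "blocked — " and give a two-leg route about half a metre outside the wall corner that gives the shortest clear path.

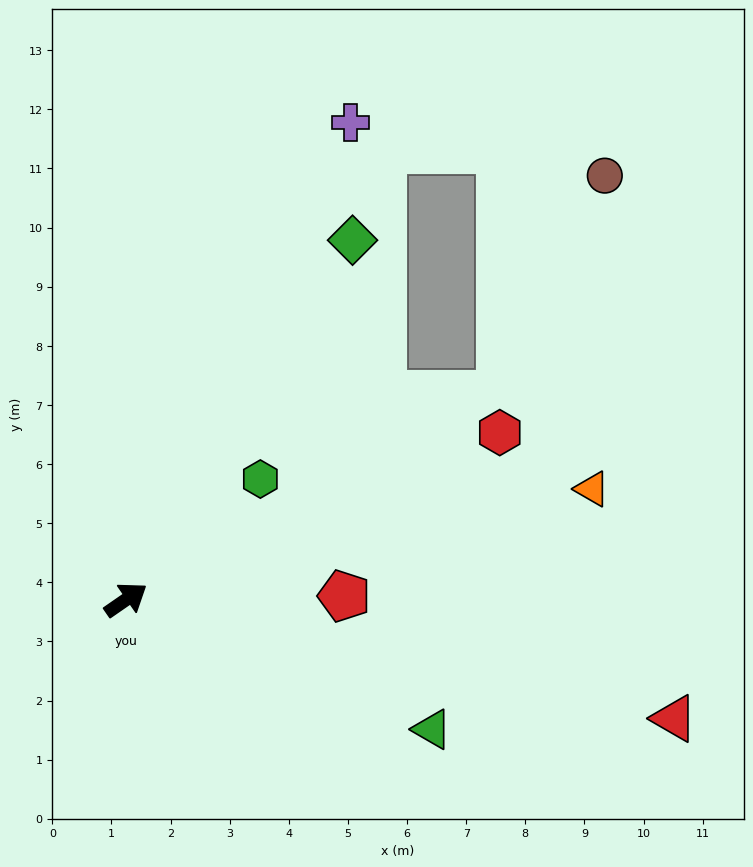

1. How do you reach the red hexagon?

turn right 11°, forward 6.9 m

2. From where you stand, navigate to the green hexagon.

turn left 7°, forward 3.1 m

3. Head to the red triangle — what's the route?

turn right 47°, forward 9.5 m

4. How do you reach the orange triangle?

turn right 21°, forward 8.1 m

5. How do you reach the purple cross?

turn left 30°, forward 8.9 m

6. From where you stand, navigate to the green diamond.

turn left 23°, forward 7.2 m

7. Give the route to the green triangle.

turn right 58°, forward 5.6 m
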